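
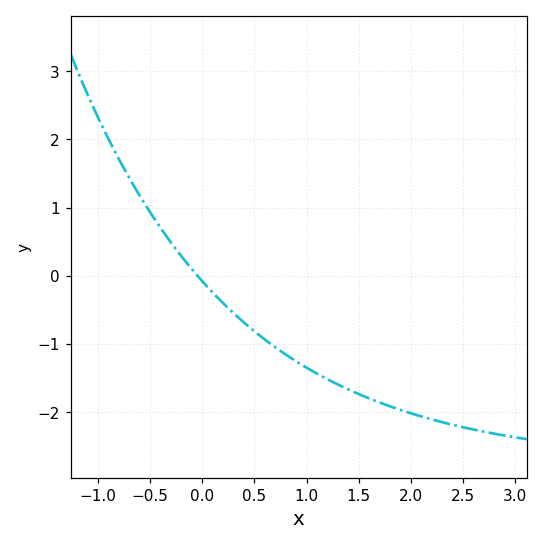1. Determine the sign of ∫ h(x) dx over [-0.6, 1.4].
negative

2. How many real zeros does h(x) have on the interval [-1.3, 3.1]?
1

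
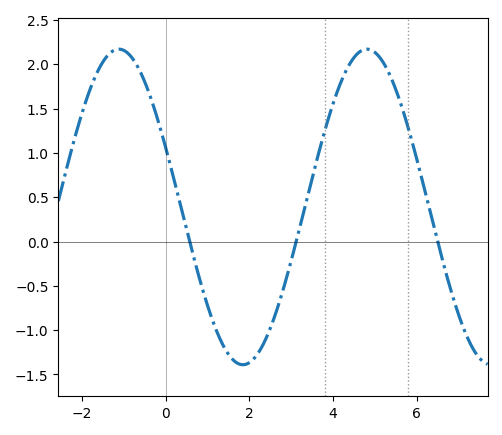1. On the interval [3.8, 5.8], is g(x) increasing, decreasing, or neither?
neither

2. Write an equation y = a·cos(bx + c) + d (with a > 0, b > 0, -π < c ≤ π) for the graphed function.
y = 1.78cos(1.1x + 1.2) + 0.39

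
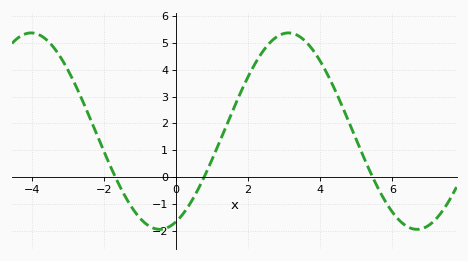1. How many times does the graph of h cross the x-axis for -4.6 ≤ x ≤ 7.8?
3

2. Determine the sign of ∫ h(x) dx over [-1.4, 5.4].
positive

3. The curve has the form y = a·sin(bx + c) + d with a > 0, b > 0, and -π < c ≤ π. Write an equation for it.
y = 3.66sin(0.88x - 1.2) + 1.71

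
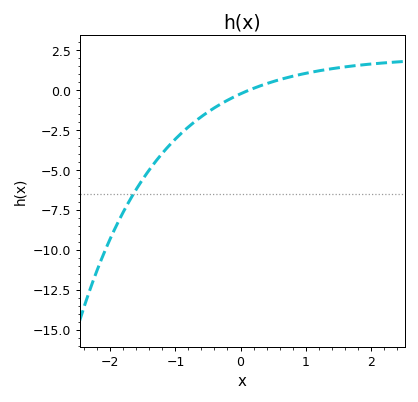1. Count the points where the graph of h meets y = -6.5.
1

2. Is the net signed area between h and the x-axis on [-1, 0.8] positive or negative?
negative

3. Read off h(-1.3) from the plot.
-4.4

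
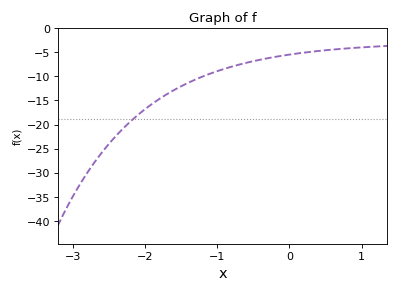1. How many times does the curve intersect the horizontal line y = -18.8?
1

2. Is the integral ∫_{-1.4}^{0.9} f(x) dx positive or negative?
negative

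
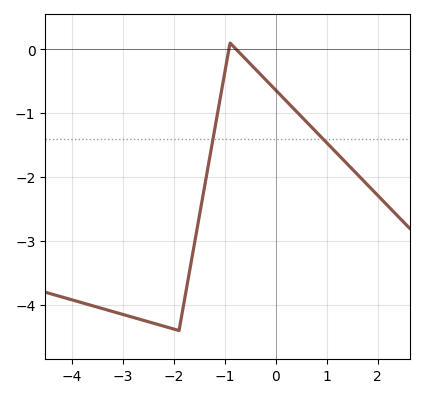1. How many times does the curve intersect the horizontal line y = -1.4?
2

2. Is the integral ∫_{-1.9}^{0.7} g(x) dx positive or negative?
negative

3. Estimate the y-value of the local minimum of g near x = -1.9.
-4.4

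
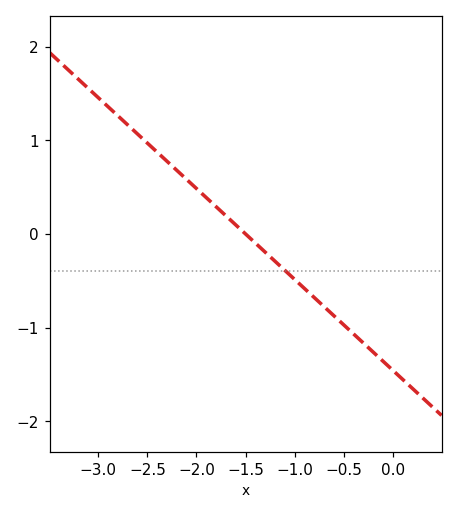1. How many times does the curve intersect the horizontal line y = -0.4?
1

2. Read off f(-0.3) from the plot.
-1.2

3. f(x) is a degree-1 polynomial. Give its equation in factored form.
y = -0.97(x + 1.5)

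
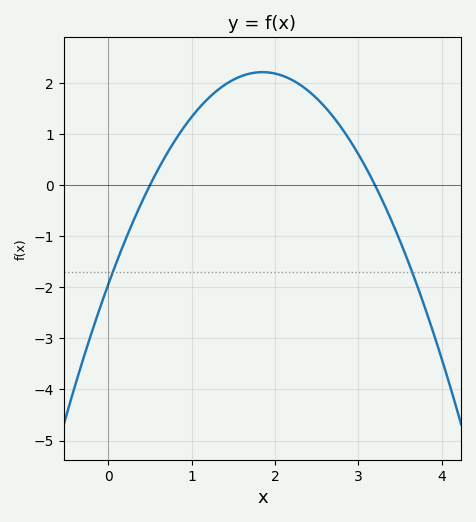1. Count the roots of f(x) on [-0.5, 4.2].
2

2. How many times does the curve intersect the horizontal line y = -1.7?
2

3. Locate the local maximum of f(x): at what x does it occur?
1.9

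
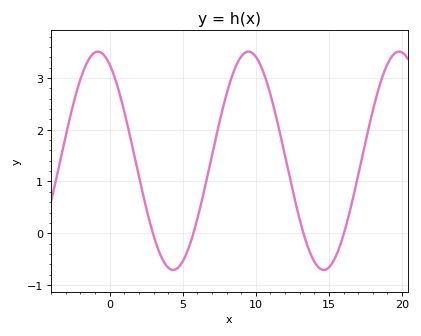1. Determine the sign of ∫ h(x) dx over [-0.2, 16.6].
positive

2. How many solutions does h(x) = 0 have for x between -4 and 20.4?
4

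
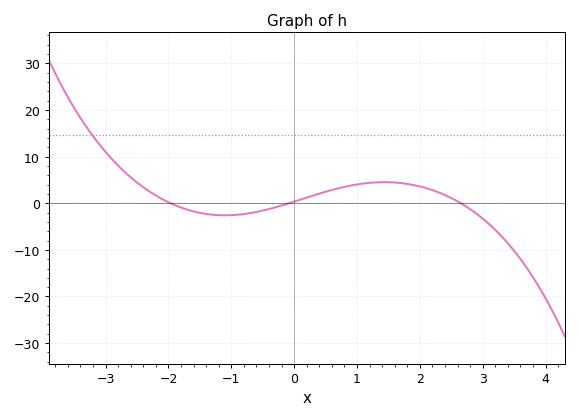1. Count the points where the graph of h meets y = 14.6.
1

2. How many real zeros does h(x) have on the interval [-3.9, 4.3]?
3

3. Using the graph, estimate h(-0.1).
-0.075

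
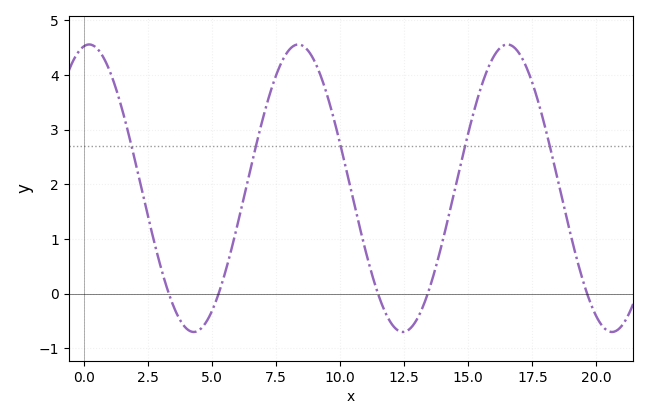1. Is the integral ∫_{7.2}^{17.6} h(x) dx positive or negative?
positive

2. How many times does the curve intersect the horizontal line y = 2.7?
5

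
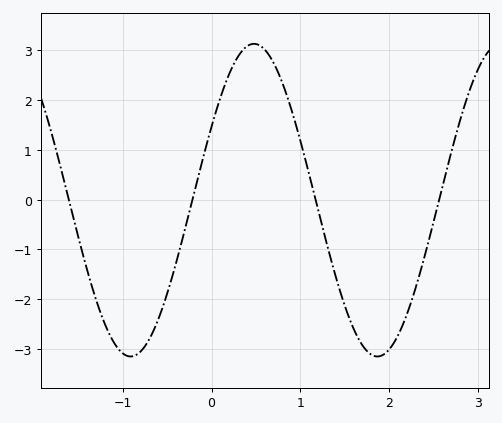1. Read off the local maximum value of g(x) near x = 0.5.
3.1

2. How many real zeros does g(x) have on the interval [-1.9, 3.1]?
4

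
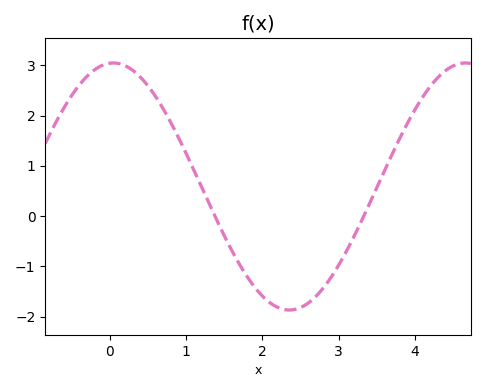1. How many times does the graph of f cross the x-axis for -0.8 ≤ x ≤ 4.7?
2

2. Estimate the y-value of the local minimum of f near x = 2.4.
-1.9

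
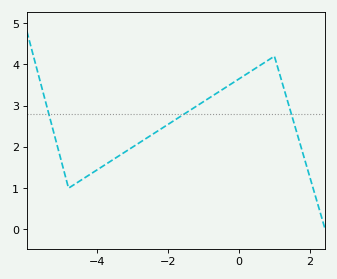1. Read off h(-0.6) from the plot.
3.32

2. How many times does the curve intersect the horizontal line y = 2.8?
3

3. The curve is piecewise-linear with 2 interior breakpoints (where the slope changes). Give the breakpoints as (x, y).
(-4.8, 1); (1, 4.2)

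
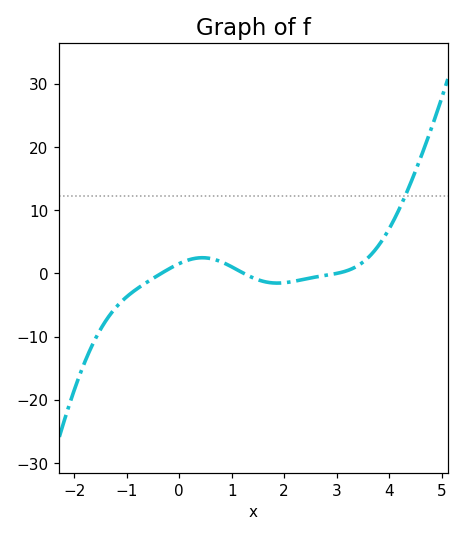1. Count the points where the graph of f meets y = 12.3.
1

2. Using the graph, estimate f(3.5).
2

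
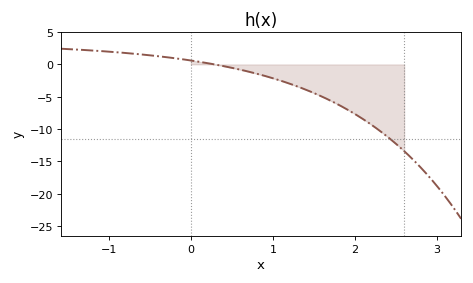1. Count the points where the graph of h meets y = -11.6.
1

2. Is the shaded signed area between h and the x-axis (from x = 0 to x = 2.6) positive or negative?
negative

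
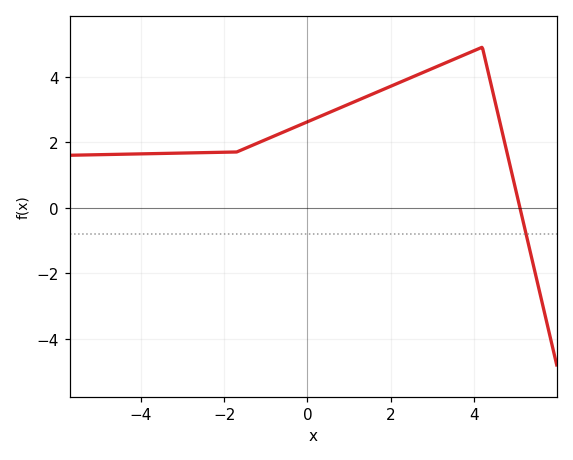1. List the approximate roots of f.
5.1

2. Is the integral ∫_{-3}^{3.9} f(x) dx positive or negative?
positive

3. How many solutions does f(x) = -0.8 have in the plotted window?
1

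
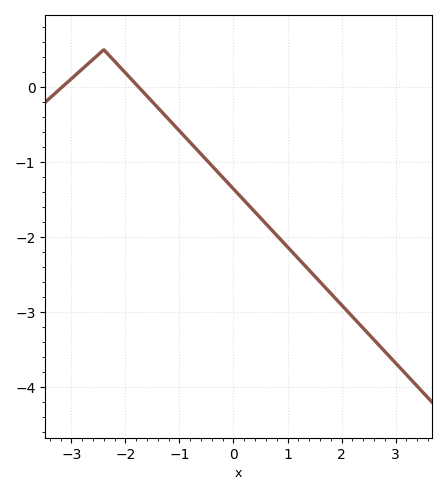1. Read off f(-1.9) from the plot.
0.1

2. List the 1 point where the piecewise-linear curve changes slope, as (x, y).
(-2.4, 0.5)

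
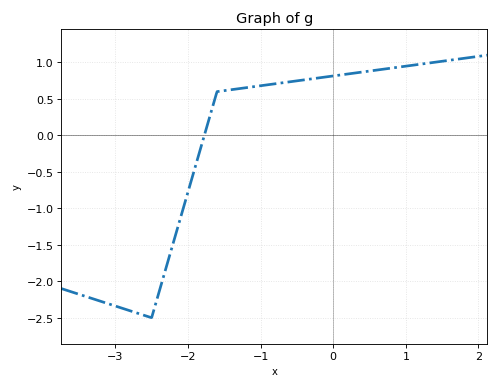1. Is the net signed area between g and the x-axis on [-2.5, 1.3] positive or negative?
positive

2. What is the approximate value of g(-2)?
-0.8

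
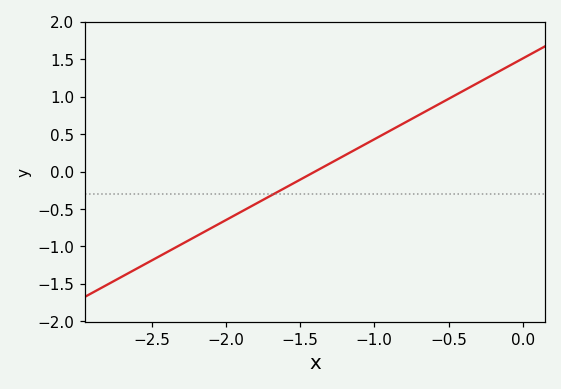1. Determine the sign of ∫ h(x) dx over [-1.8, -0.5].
positive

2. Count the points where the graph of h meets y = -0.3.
1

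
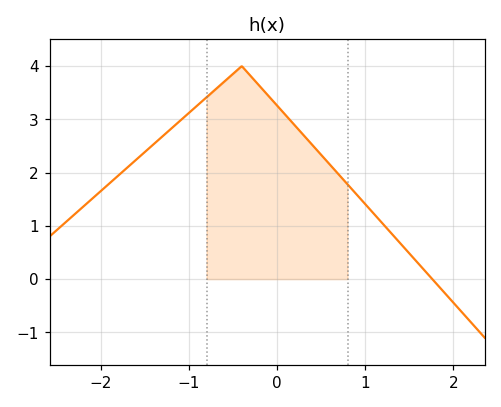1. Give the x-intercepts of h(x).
1.76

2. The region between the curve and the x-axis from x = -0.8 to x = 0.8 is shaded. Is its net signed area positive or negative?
positive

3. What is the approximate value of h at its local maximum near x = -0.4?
4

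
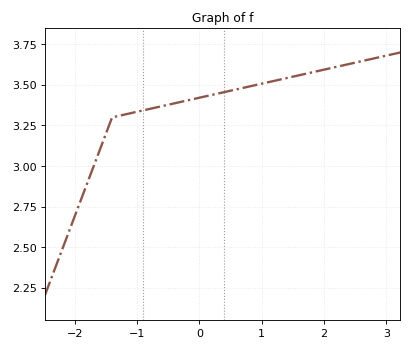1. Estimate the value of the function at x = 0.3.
3.45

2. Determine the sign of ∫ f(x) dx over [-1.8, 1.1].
positive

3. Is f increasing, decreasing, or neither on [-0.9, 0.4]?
increasing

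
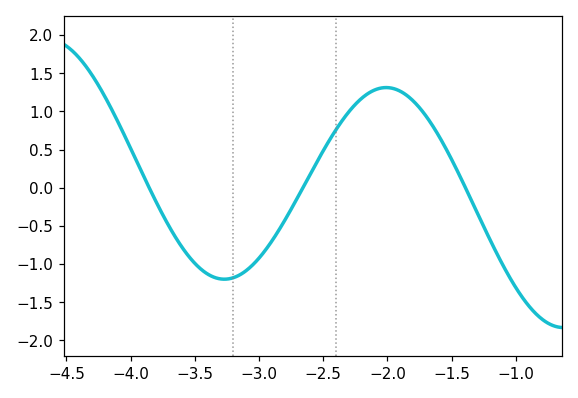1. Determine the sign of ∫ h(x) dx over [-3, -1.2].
positive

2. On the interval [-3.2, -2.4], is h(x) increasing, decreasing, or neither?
increasing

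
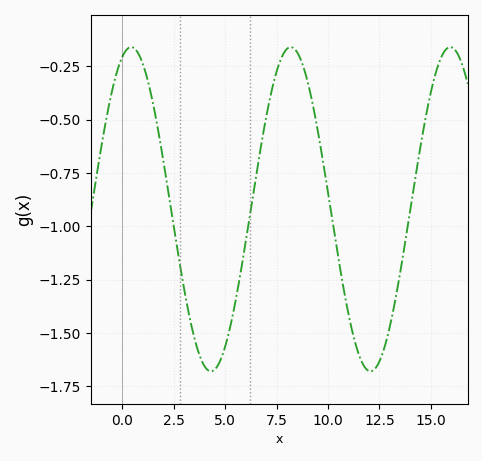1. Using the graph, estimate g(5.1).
-1.52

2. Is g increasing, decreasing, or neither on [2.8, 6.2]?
neither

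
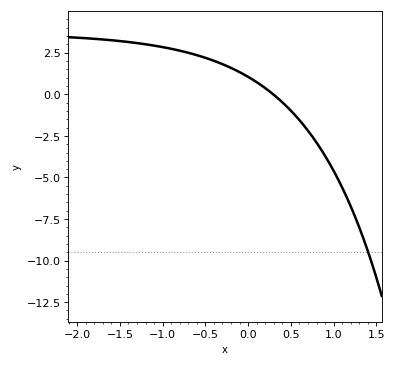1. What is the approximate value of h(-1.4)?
3.2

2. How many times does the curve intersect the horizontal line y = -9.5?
1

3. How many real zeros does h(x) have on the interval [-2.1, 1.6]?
1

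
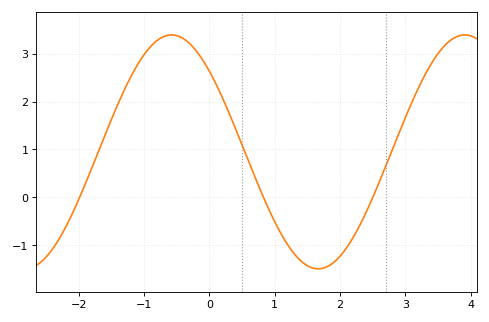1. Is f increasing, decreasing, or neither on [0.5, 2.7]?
neither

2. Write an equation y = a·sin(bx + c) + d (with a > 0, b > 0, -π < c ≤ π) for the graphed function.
y = 2.44sin(1.4x + 2.38) + 0.95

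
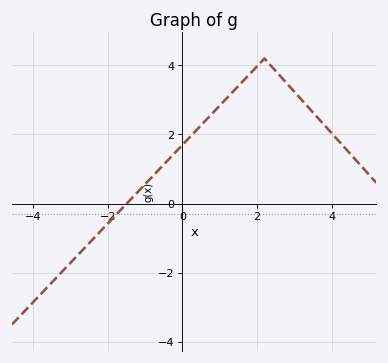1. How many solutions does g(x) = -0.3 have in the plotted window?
1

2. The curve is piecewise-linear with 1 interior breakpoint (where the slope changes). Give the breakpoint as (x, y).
(2.2, 4.2)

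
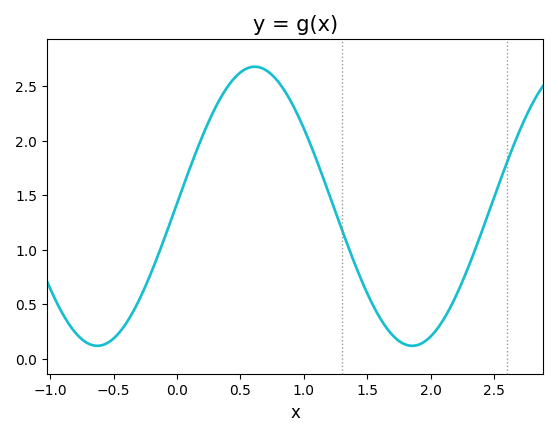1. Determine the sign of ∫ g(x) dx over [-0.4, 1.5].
positive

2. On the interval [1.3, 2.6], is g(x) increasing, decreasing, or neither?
neither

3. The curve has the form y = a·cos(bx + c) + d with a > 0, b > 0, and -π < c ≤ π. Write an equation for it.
y = 1.28cos(2.53x - 1.55) + 1.4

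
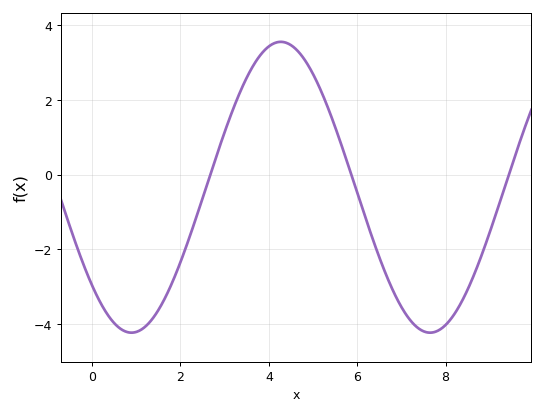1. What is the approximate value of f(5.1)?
2.45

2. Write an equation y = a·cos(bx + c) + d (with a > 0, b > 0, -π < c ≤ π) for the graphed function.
y = 3.89cos(0.93x + 2.31) - 0.34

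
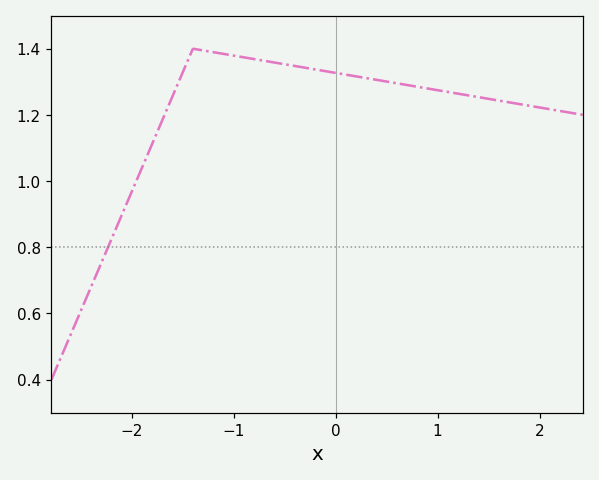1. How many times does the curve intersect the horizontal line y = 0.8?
1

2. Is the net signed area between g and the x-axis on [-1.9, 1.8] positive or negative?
positive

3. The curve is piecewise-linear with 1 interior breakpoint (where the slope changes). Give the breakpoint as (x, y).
(-1.4, 1.4)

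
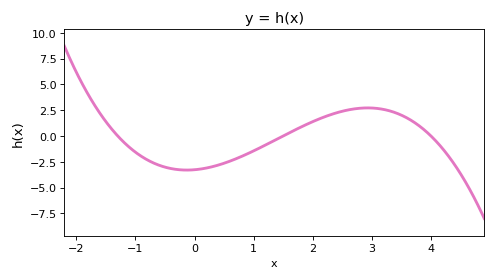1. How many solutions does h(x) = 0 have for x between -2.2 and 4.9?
3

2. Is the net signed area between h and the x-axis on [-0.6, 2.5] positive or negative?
negative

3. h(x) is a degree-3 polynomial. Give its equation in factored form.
y = -0.42(x + 1.3)(x - 1.5)(x - 4)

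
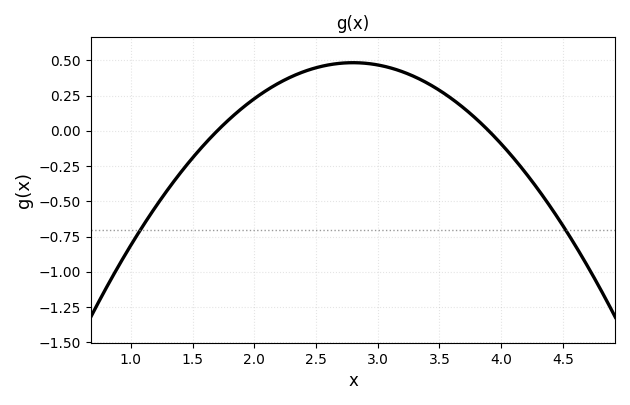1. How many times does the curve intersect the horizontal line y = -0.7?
2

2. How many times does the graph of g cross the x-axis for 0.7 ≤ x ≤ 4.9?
2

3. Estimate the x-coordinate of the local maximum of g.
2.8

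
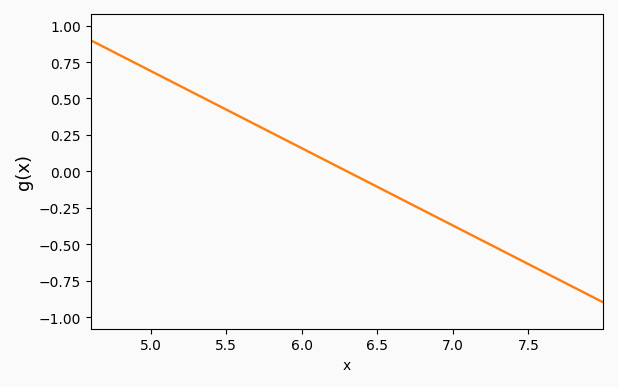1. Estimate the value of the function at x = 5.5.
0.4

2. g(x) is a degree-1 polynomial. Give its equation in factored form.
y = -0.53(x - 6.3)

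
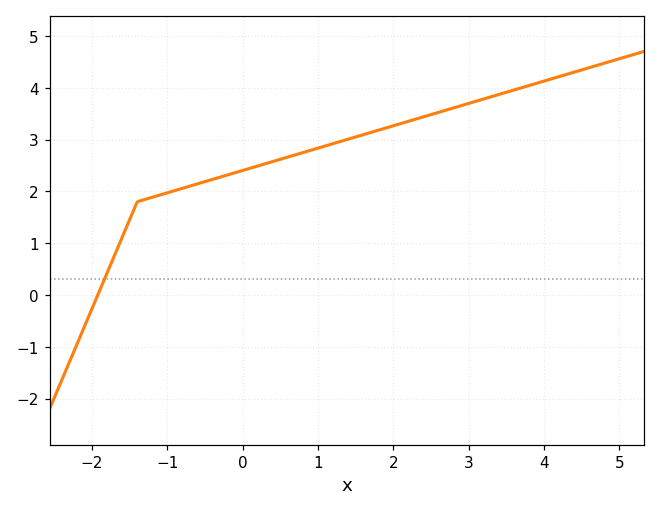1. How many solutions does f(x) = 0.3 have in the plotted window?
1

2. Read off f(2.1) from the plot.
3.31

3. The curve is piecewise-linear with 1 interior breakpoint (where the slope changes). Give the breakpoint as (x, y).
(-1.4, 1.8)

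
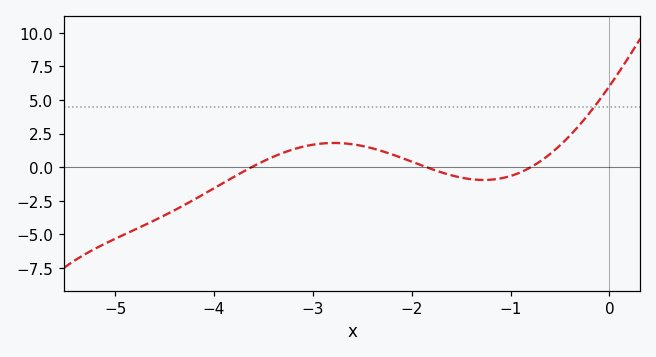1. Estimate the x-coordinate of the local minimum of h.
-1.27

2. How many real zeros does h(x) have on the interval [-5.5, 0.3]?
3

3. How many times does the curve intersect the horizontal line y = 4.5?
1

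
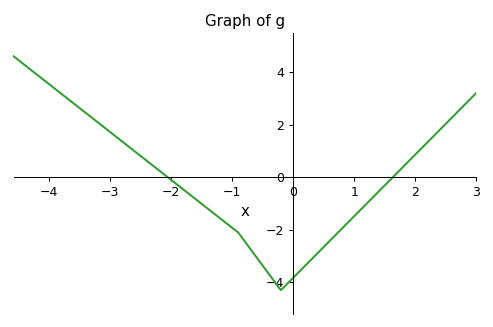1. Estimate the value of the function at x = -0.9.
-2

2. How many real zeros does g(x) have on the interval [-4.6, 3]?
2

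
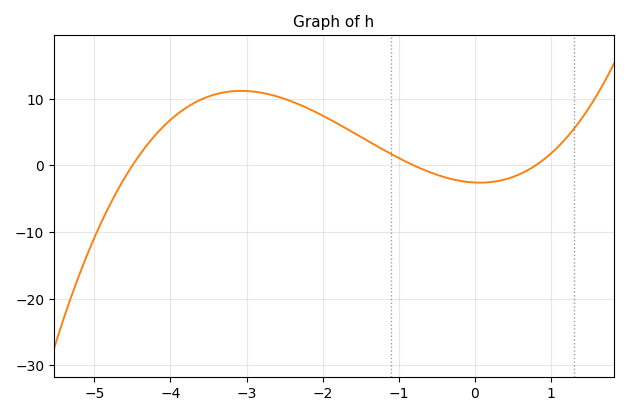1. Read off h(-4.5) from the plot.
0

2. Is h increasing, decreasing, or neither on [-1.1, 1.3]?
neither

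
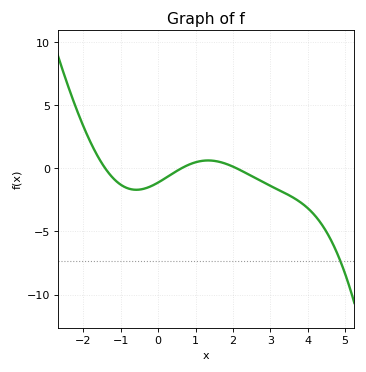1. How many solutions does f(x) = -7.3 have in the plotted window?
1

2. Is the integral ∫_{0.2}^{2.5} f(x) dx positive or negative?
positive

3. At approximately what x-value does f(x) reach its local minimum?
-0.6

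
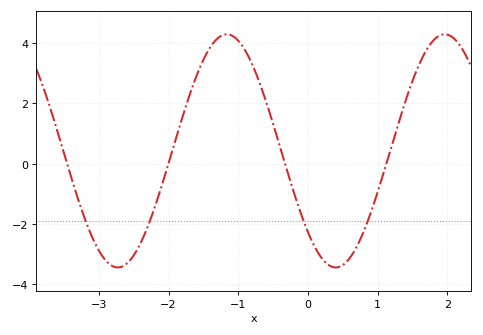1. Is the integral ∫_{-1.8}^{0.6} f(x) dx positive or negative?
positive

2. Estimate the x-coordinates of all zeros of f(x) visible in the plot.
-3.46, -2, -0.33, 1.13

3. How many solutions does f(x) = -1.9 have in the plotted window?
4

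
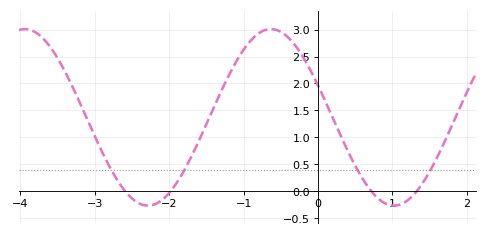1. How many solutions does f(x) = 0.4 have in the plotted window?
4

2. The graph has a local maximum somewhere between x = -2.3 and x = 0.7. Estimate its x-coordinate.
-0.6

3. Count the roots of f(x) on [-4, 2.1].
4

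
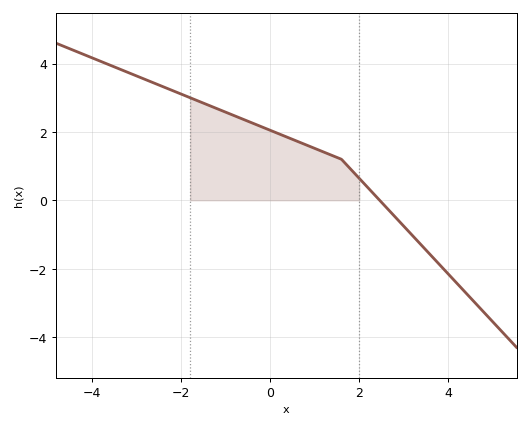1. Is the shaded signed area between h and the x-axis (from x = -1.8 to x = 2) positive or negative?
positive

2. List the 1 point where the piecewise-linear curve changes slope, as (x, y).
(1.6, 1.2)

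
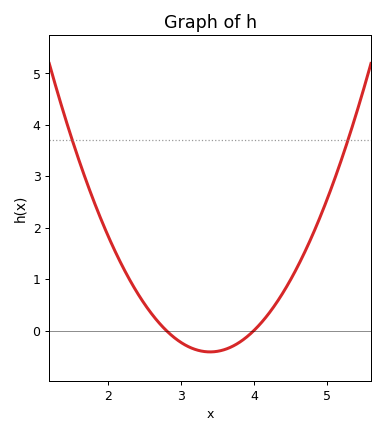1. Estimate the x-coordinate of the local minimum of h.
3.4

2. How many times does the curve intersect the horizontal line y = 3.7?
2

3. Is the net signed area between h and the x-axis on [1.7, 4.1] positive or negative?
positive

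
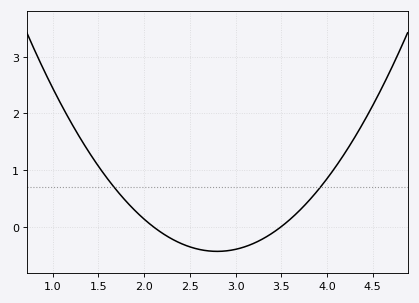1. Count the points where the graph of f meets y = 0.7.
2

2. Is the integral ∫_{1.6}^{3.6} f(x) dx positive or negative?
negative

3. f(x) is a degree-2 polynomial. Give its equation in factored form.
y = 0.89(x - 2.1)(x - 3.5)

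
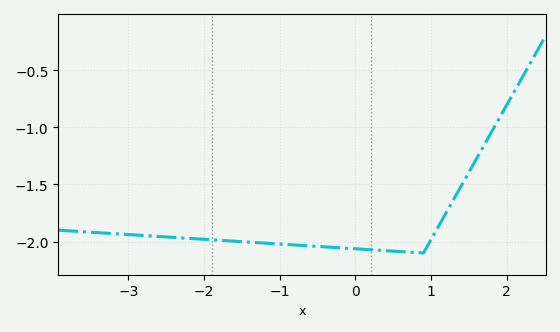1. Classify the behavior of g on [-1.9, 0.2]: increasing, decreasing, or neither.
decreasing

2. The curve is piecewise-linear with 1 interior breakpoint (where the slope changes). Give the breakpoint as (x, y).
(0.9, -2.1)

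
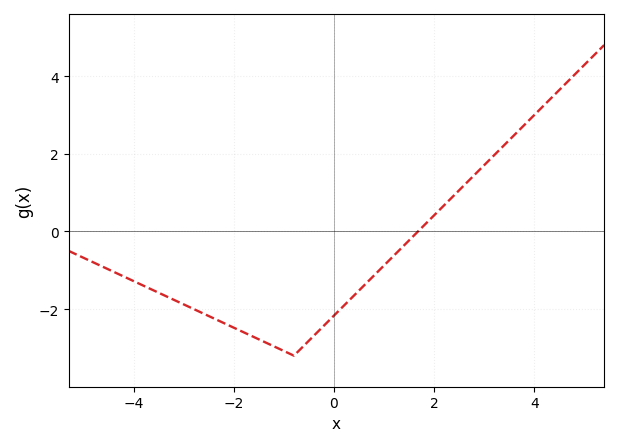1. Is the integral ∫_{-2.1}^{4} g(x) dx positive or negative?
negative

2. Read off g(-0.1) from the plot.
-2.3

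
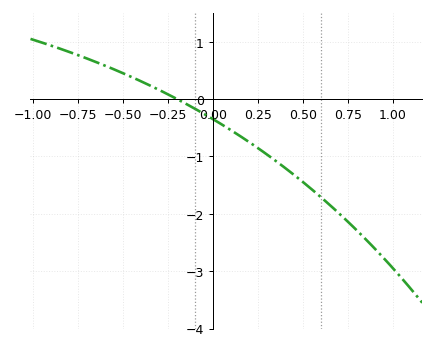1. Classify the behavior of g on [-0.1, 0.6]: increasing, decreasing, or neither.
decreasing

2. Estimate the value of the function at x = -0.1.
-0.169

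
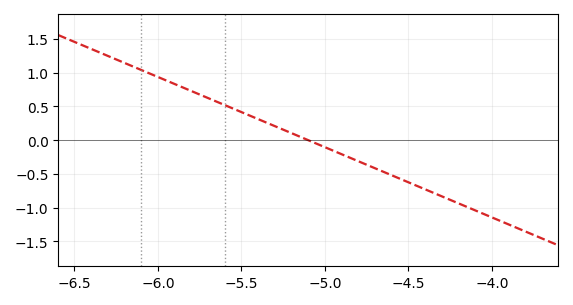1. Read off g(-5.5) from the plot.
0.4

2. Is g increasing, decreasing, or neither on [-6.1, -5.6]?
decreasing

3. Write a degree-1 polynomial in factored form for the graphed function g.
y = -1.04(x + 5.1)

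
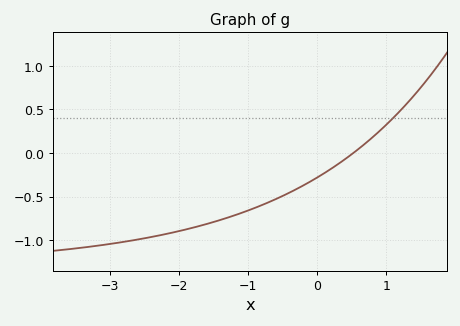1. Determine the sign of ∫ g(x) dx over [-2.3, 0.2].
negative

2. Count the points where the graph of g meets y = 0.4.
1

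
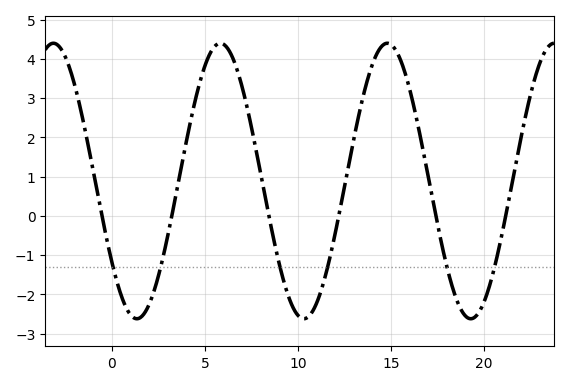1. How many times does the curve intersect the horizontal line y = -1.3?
6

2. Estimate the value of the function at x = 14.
3.86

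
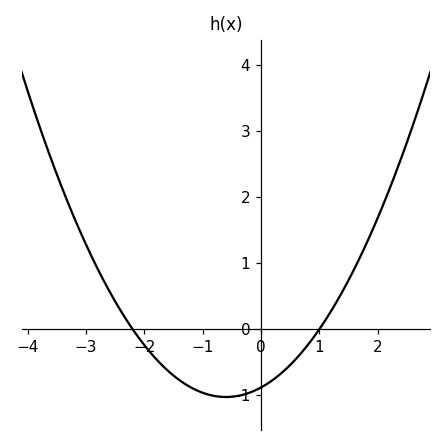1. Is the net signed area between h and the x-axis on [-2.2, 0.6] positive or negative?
negative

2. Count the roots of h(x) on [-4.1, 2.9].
2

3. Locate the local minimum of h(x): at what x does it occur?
-0.6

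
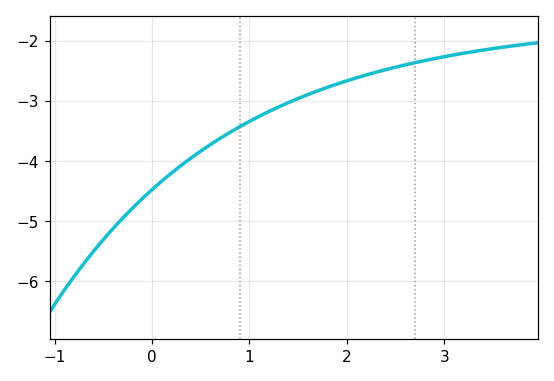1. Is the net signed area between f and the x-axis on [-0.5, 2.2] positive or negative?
negative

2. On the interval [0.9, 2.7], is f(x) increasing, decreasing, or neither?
increasing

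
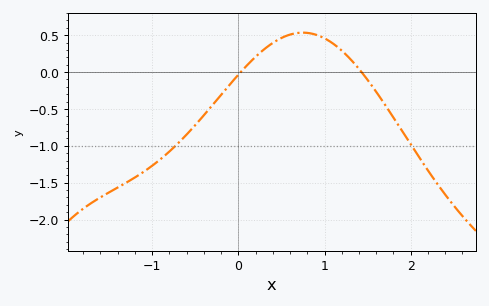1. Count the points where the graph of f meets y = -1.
2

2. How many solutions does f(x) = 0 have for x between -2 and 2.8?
2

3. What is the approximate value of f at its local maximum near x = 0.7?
0.55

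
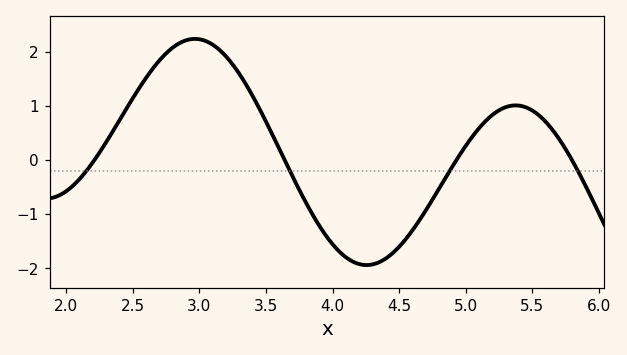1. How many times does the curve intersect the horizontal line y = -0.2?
4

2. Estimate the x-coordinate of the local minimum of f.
4.25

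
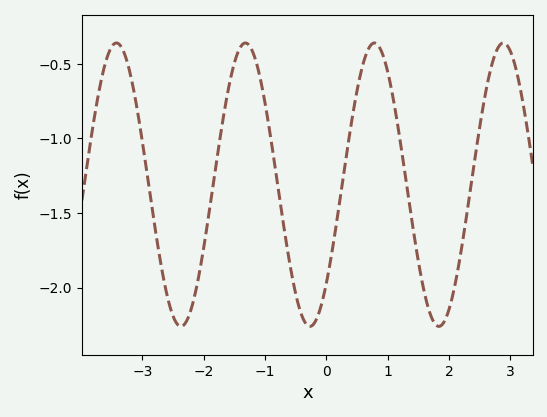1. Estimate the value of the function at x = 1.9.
-2.25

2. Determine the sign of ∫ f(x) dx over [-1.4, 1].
negative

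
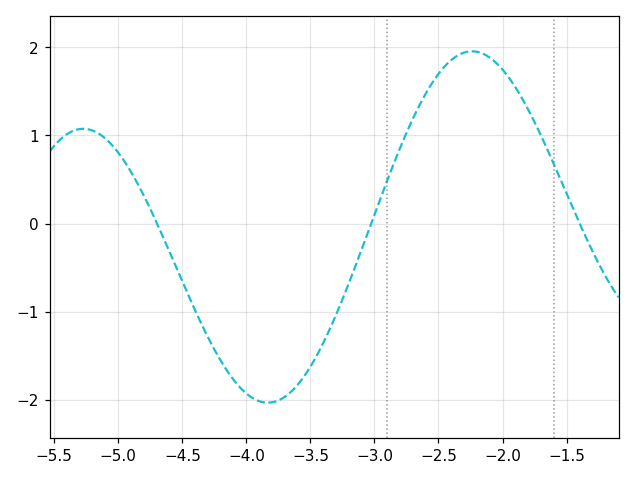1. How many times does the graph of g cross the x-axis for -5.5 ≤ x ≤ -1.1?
3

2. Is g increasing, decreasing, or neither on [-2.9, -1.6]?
neither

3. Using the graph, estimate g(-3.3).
-1.04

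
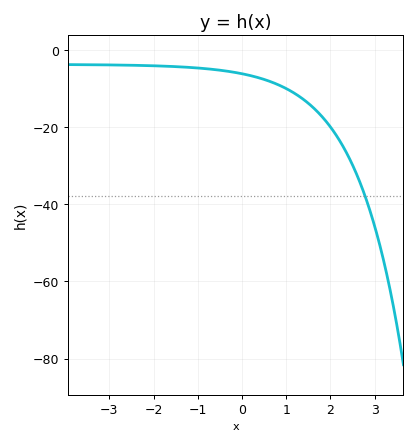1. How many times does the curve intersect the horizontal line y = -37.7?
1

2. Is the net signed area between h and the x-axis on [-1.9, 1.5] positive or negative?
negative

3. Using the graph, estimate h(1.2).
-12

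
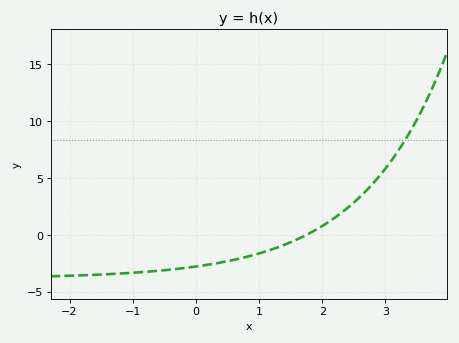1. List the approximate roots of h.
1.76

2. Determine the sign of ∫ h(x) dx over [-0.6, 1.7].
negative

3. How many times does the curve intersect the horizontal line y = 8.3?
1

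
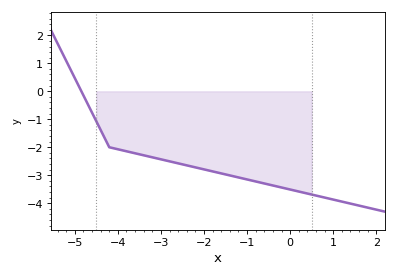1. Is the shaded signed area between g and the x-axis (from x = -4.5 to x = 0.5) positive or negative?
negative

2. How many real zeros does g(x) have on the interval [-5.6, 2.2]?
1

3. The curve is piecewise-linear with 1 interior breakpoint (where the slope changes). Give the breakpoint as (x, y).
(-4.2, -2)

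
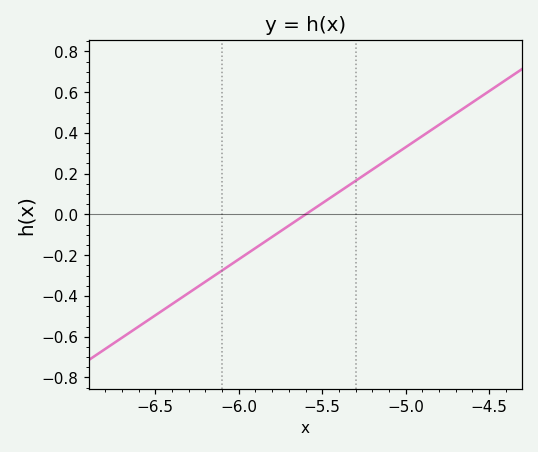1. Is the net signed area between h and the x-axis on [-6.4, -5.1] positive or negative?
negative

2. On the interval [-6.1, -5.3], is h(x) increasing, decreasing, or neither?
increasing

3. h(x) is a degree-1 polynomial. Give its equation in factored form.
y = 0.55(x + 5.6)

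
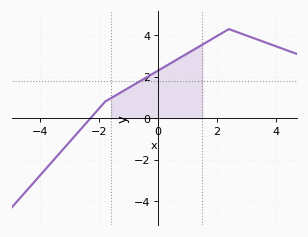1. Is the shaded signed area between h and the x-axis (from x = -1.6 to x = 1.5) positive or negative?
positive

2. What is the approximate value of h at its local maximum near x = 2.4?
4.3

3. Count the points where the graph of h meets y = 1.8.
1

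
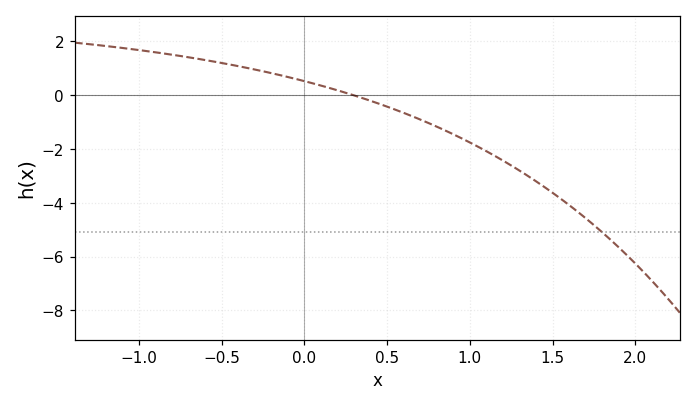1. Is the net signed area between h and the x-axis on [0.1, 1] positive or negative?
negative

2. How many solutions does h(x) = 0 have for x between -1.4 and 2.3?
1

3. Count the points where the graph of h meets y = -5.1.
1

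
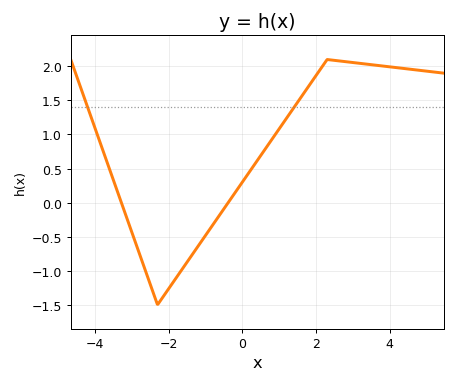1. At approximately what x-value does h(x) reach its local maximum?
2.3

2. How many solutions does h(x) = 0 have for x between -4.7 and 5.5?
2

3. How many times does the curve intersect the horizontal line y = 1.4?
2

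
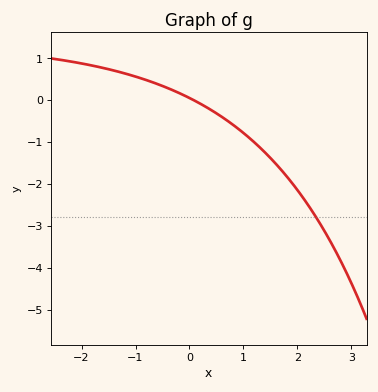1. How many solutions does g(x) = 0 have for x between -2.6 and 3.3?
1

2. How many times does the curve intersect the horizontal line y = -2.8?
1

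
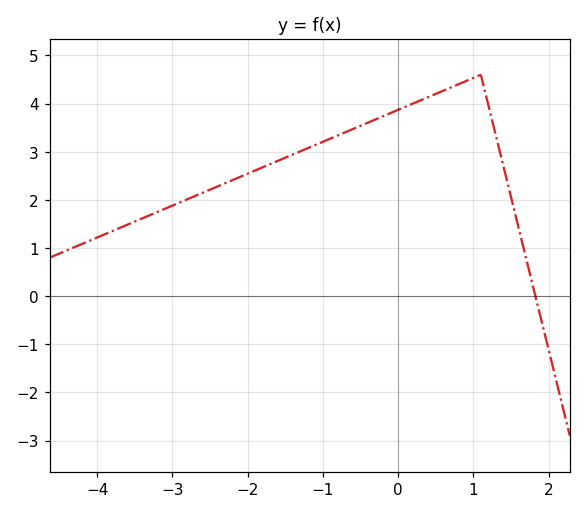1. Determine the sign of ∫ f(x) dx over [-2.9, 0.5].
positive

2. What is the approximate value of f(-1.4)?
2.9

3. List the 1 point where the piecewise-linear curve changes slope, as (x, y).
(1.1, 4.6)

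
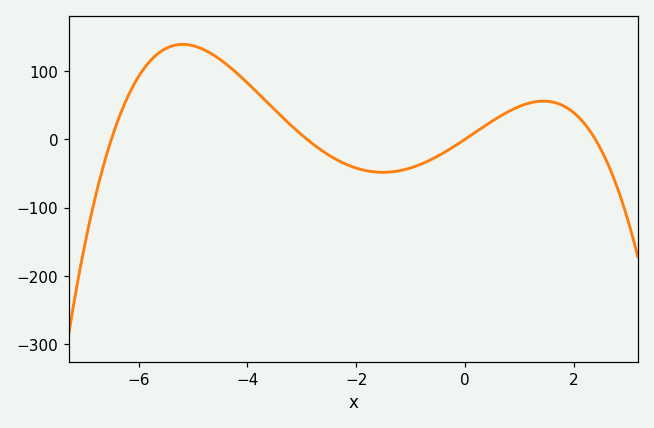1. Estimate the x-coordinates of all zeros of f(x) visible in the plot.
-6.5, -2.9, 0, 2.4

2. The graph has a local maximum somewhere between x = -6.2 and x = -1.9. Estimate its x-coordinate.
-5.19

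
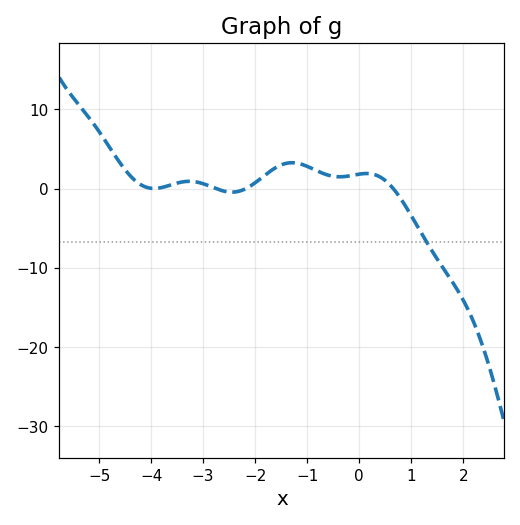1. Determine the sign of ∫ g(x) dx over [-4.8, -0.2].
positive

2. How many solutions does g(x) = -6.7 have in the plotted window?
1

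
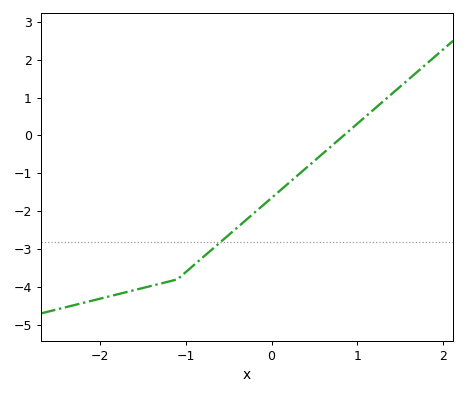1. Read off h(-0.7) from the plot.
-3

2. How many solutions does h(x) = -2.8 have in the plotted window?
1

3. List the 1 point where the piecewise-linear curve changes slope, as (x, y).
(-1.1, -3.8)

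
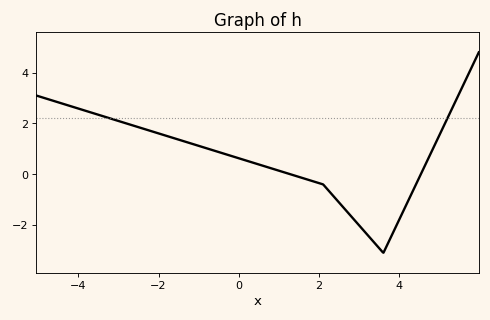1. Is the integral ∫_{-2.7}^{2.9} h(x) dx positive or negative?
positive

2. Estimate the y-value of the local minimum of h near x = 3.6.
-3.1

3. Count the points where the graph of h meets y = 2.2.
2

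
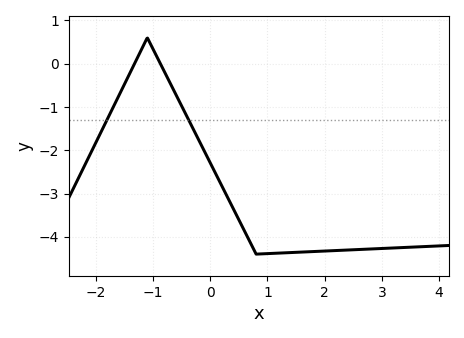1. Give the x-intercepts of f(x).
-1.3, -0.9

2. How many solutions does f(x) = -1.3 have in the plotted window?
2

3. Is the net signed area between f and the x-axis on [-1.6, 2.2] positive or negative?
negative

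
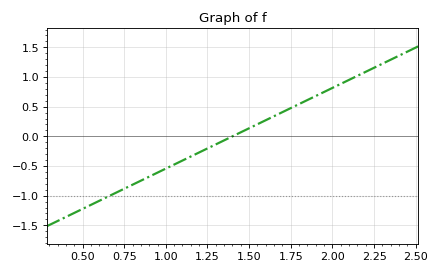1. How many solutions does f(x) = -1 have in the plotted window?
1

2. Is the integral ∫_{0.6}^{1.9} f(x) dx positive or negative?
negative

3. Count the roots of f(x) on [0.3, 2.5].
1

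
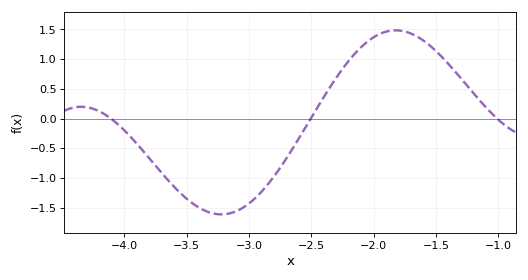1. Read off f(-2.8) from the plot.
-0.973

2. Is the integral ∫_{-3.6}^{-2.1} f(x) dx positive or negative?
negative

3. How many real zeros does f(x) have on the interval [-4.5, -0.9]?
3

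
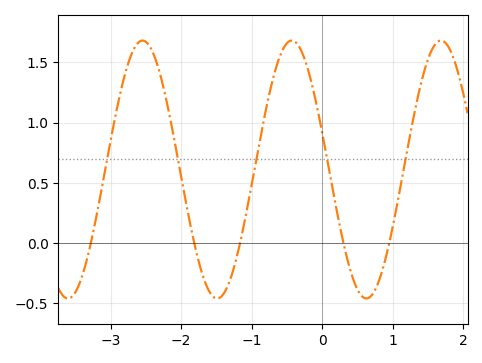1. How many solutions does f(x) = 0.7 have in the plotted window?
5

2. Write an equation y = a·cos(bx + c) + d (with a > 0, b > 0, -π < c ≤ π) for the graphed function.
y = 1.07cos(3x + 1.3) + 0.61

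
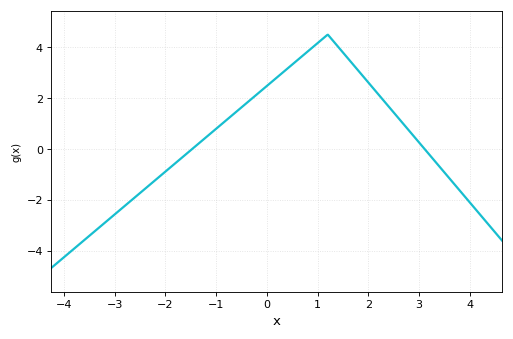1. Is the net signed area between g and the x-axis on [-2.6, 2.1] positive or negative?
positive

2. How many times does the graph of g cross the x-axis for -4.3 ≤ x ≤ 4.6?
2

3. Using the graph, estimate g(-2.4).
-1.6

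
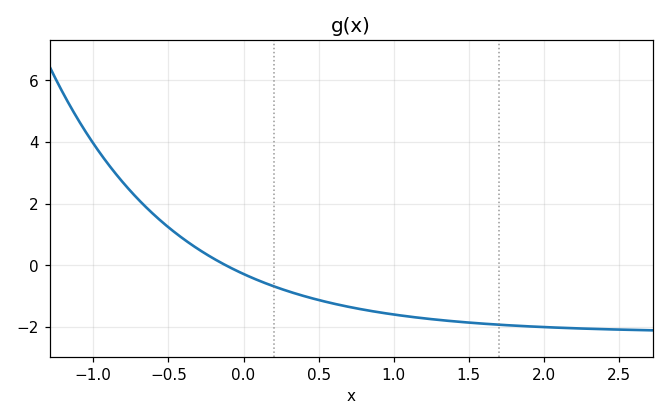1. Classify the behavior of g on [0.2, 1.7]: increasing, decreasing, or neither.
decreasing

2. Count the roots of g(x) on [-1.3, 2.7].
1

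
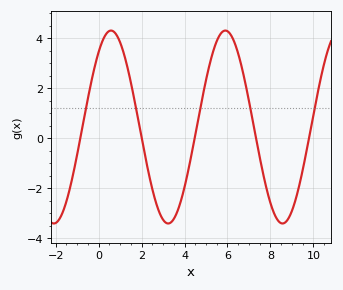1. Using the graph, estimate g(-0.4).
2.02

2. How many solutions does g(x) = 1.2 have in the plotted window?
5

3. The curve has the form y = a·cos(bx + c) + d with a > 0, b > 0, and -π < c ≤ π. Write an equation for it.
y = 3.86cos(1.18x - 0.68) + 0.45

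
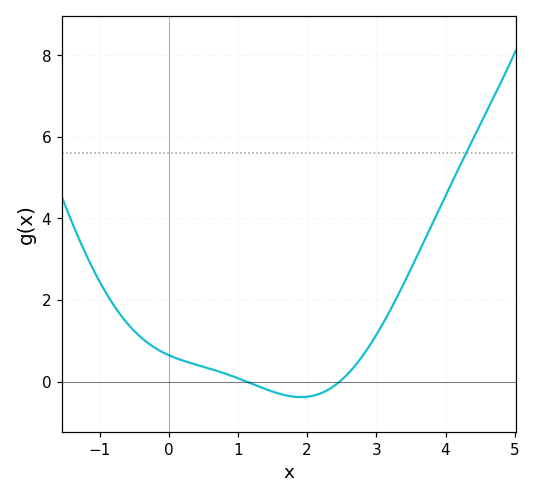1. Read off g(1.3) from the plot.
-0.2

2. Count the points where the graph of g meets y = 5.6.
1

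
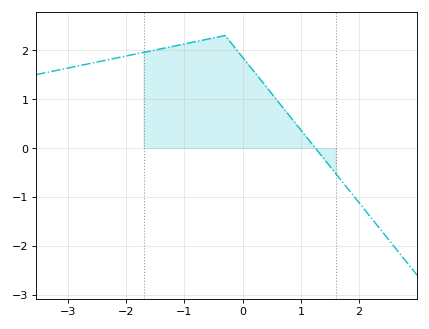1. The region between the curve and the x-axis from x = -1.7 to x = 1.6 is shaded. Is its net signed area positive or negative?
positive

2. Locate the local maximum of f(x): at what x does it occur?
-0.303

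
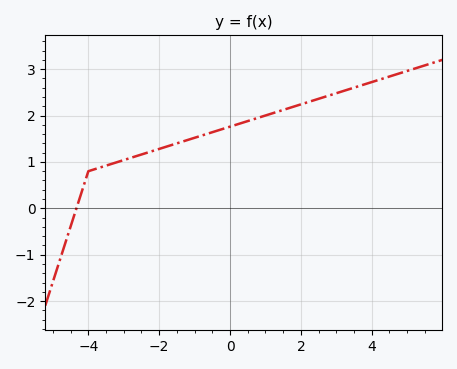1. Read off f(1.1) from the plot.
2.03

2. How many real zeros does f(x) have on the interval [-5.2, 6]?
1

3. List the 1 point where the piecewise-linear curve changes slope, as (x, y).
(-4, 0.8)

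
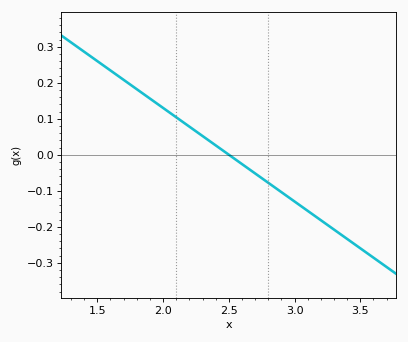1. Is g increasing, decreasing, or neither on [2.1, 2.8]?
decreasing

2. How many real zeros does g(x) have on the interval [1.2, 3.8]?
1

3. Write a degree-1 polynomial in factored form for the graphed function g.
y = -0.26(x - 2.5)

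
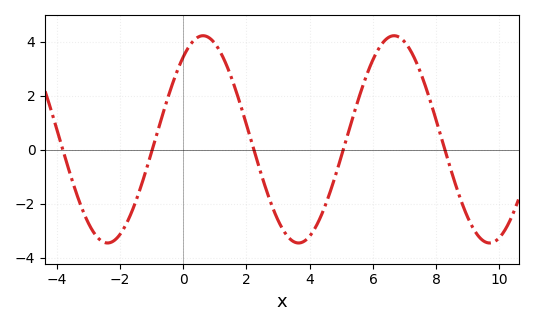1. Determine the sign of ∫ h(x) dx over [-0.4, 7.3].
positive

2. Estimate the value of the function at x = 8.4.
-0.4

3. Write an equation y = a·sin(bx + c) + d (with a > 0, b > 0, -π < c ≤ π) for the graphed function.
y = 3.84sin(1x + 0.92) + 0.39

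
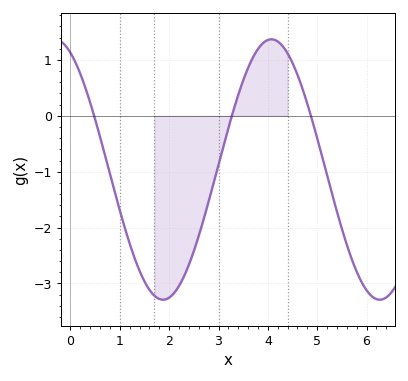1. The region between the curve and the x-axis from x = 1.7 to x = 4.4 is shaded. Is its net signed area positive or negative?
negative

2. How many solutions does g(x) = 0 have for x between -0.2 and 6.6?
3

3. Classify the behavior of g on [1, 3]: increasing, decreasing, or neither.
neither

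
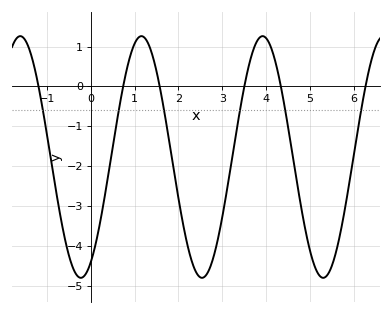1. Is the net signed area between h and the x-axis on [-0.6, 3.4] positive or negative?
negative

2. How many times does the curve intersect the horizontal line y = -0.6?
6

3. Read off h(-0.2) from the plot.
-4.79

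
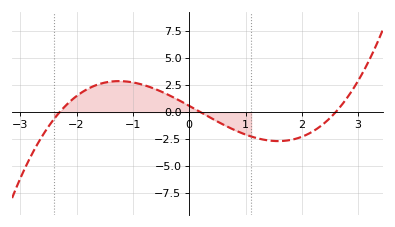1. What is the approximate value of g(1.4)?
-2.6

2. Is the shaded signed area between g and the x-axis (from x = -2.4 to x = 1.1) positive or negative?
positive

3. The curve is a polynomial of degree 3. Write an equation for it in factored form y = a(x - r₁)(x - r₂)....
y = 0.49(x + 2.3)(x - 0.2)(x - 2.6)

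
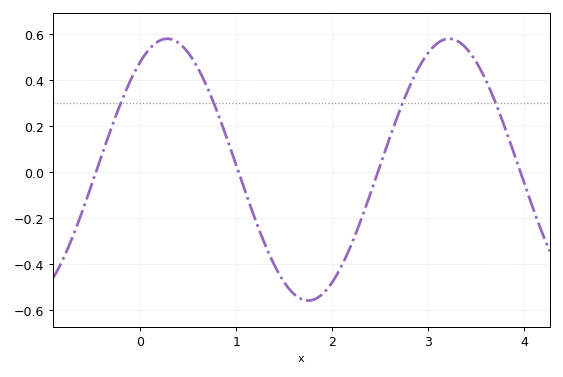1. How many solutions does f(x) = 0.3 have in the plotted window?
4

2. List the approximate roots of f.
-0.461, 1.02, 2.47, 3.96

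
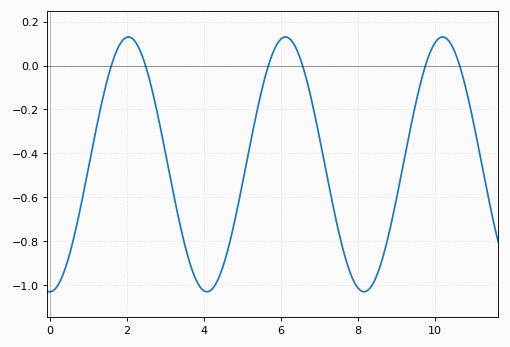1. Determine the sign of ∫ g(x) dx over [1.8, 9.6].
negative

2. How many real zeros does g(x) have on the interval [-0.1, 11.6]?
6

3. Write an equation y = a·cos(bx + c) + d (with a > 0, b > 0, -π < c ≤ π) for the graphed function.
y = 0.58cos(1.54x - 3.14) - 0.45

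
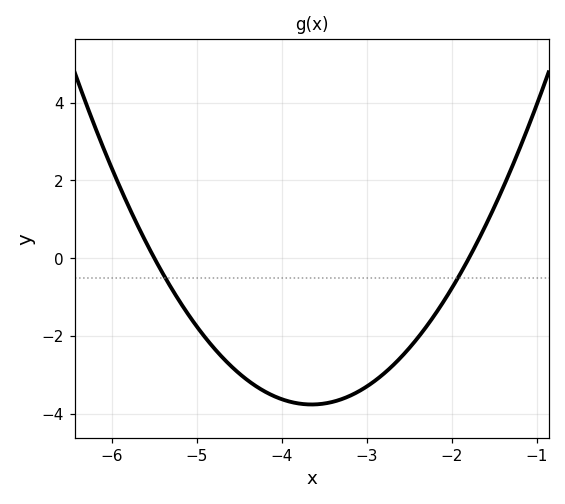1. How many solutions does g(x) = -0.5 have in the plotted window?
2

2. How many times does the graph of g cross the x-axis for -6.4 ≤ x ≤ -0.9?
2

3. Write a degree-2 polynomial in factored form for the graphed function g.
y = 1.1(x + 5.5)(x + 1.8)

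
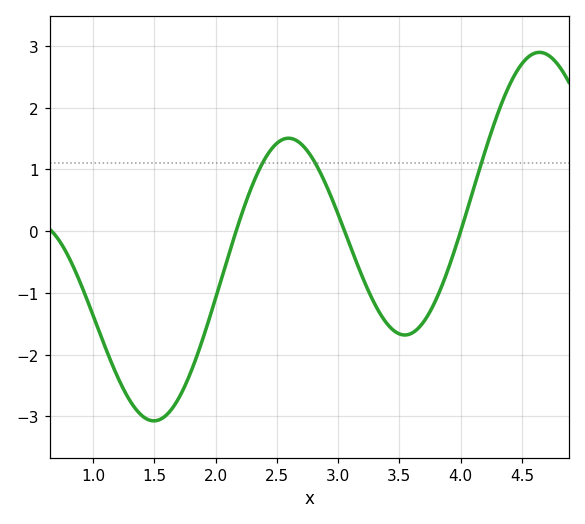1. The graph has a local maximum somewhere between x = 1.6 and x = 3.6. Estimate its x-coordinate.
2.6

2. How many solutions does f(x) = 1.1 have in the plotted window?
3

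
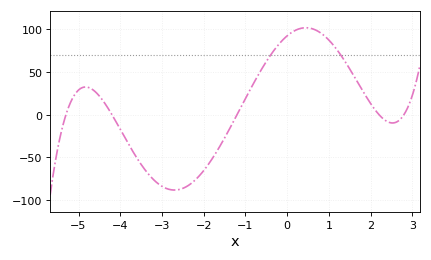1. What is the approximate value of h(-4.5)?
21.7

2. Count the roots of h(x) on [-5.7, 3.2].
5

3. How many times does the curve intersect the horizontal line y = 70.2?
2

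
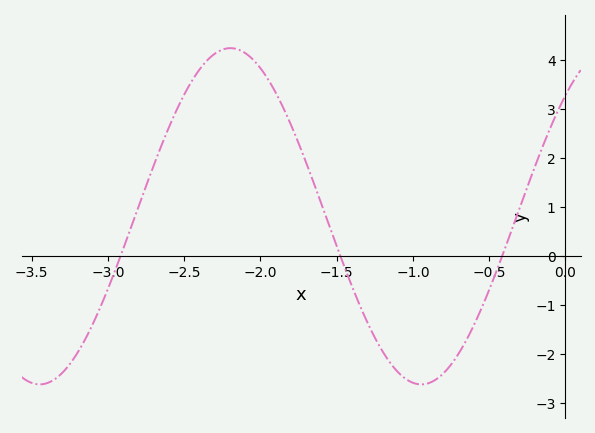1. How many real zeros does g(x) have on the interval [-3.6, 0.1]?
3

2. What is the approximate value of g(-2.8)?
1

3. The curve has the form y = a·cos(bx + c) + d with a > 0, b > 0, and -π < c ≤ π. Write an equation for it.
y = 3.43cos(2.51x - 0.77) + 0.81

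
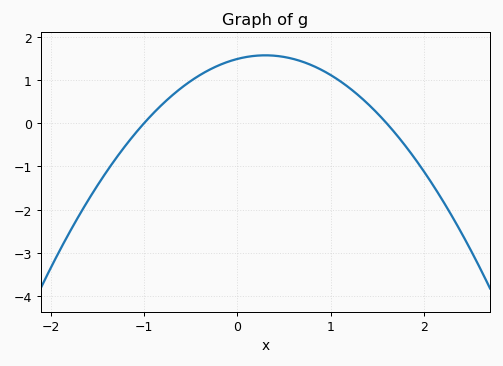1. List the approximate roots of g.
-1, 1.6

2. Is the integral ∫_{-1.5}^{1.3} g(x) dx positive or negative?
positive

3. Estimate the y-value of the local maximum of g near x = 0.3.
1.57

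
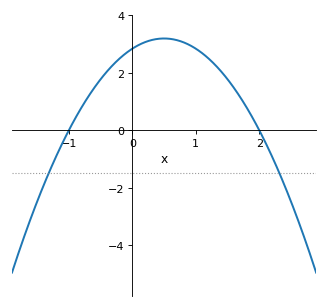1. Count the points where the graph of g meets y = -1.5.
2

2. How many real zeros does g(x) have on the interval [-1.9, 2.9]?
2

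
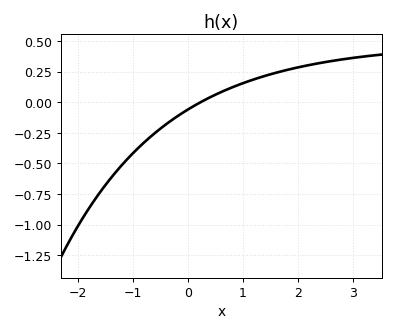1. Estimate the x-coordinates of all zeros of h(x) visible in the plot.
0.2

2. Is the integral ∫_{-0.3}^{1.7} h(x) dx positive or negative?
positive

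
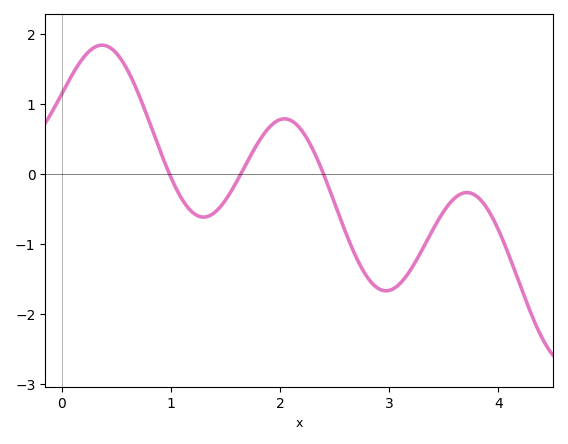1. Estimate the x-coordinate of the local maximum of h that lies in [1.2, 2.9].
2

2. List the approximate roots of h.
1, 1.6, 2.4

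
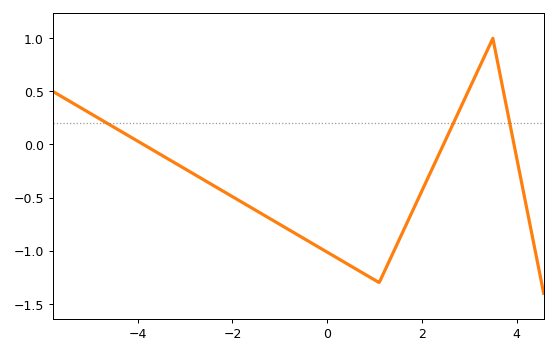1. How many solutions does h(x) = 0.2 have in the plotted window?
3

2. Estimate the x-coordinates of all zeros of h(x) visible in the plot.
-3.8, 2.4, 4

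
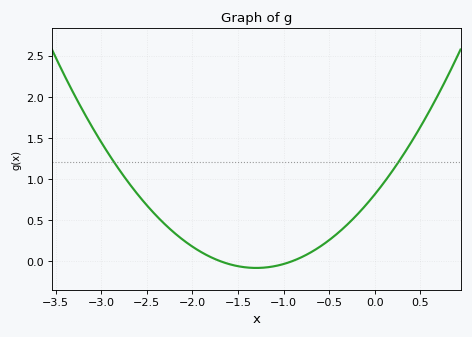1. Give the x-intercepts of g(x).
-1.7, -0.9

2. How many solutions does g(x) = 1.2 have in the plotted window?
2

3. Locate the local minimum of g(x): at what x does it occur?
-1.3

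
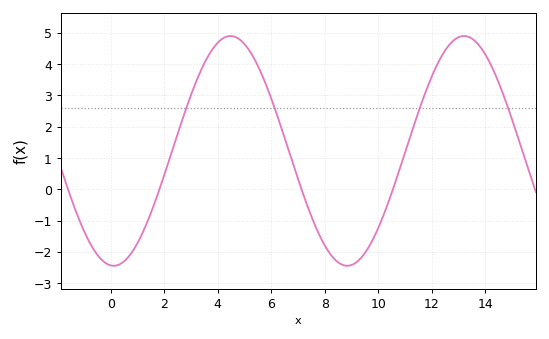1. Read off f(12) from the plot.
3.6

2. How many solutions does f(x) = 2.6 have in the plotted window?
4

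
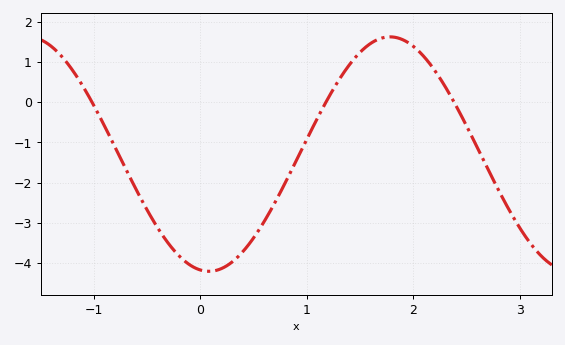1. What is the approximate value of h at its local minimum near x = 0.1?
-4.21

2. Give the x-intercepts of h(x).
-1.01, 1.18, 2.38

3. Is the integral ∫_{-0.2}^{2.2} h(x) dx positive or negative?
negative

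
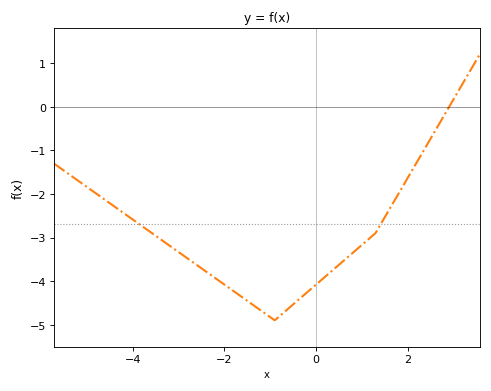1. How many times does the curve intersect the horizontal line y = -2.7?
2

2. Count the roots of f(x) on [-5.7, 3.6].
1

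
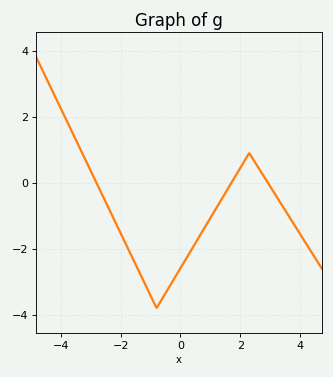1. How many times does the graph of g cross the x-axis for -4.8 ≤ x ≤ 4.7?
3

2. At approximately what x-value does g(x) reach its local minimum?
-0.8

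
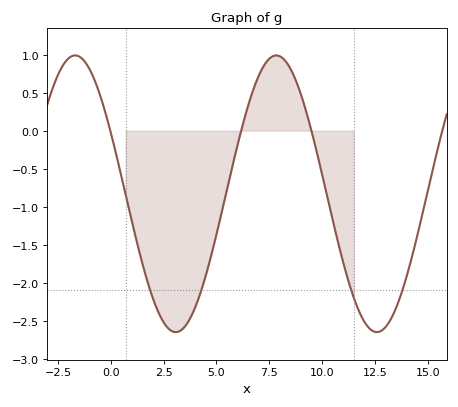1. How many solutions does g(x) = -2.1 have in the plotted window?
4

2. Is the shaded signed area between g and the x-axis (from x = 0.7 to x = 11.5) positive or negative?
negative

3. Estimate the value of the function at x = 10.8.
-1.5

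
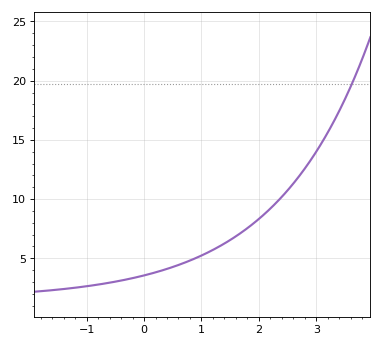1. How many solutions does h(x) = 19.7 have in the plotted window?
1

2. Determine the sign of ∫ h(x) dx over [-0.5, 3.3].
positive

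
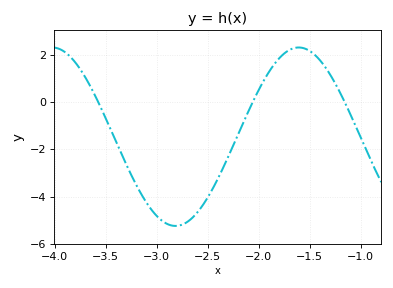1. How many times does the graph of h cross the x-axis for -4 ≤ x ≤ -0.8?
3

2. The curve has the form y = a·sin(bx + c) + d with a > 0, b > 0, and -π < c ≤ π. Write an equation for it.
y = 3.79sin(2.6x - 0.53) - 1.46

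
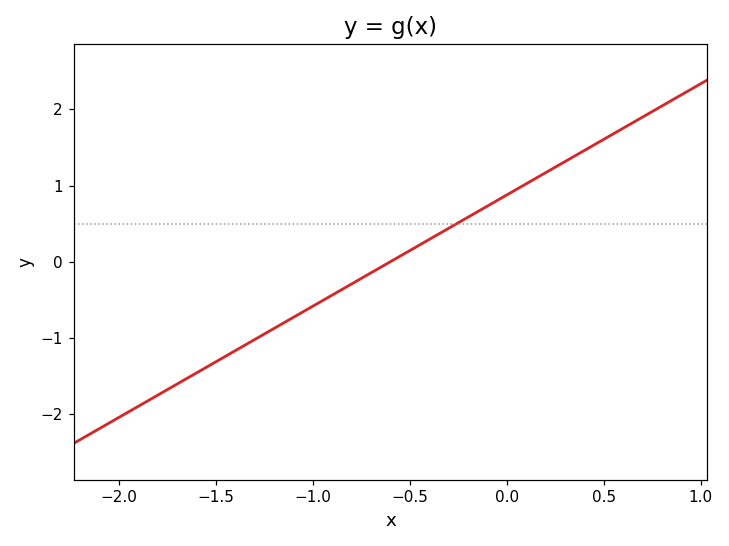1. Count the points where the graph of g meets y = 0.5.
1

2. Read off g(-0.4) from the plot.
0.3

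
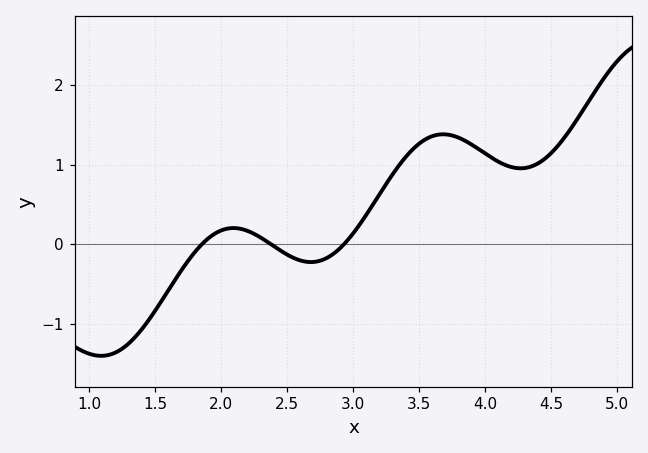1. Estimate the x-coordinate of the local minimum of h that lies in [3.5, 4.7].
4.27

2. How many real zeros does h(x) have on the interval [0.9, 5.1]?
3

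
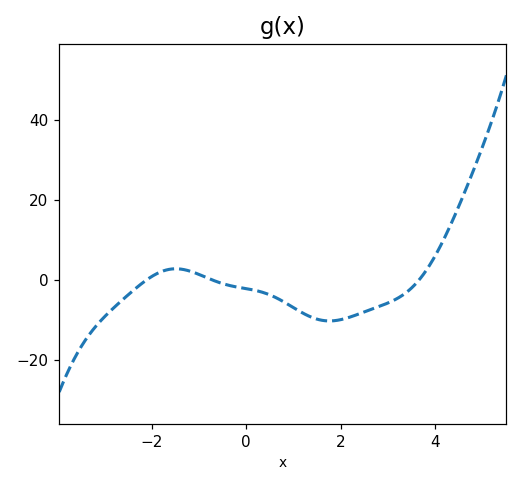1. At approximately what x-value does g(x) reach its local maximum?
-1.4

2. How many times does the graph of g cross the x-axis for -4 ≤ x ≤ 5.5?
3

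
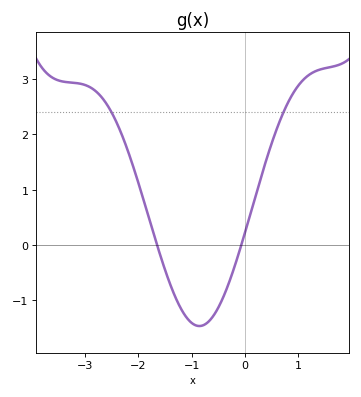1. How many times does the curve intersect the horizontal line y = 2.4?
2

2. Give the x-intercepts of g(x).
-1.6, -0.1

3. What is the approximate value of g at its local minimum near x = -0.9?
-1.5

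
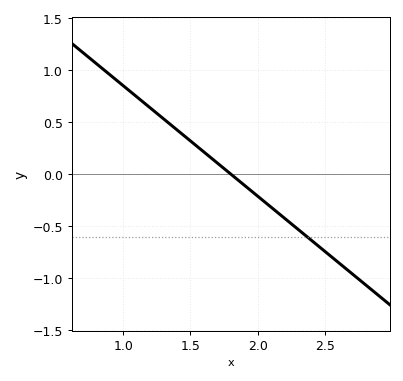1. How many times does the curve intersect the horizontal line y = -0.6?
1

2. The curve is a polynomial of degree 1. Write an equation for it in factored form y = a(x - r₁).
y = -1.06(x - 1.8)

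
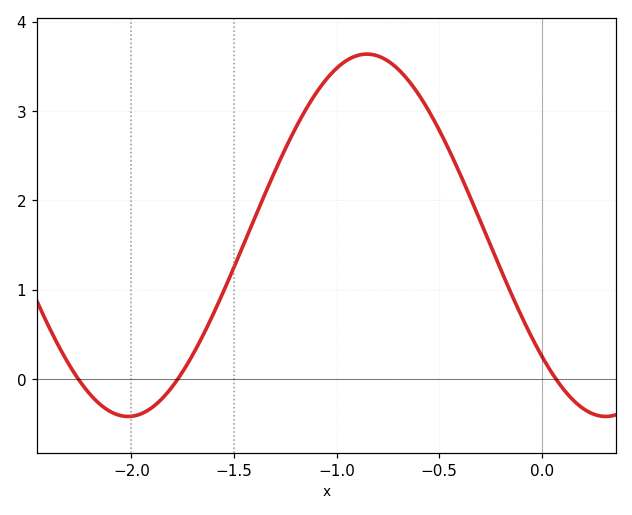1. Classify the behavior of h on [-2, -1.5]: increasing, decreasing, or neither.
increasing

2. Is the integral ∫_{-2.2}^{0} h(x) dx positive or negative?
positive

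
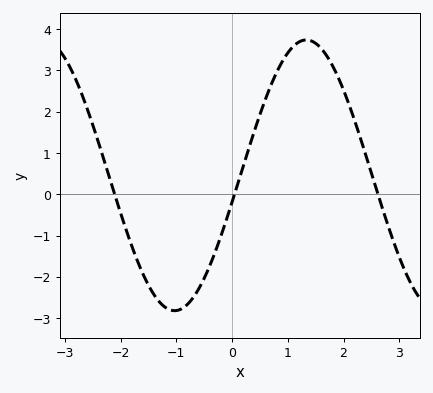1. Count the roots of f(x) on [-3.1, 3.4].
3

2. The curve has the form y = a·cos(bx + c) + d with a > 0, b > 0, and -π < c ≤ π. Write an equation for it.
y = 3.28cos(1.3x - 1.8) + 0.46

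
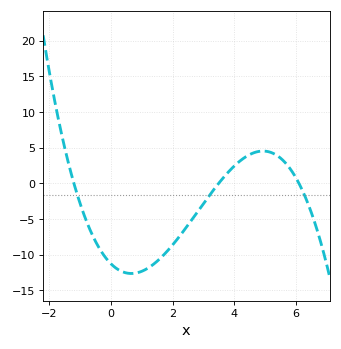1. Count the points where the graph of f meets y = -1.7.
3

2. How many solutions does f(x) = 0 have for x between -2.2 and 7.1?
3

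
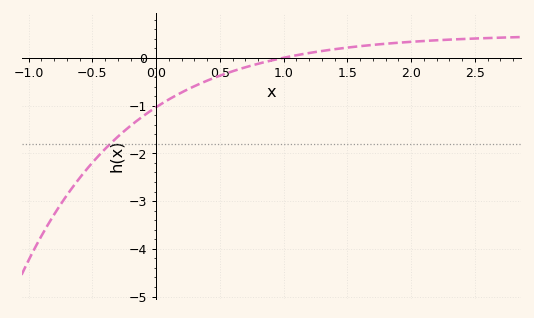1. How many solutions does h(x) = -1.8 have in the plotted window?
1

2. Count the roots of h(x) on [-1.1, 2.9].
1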